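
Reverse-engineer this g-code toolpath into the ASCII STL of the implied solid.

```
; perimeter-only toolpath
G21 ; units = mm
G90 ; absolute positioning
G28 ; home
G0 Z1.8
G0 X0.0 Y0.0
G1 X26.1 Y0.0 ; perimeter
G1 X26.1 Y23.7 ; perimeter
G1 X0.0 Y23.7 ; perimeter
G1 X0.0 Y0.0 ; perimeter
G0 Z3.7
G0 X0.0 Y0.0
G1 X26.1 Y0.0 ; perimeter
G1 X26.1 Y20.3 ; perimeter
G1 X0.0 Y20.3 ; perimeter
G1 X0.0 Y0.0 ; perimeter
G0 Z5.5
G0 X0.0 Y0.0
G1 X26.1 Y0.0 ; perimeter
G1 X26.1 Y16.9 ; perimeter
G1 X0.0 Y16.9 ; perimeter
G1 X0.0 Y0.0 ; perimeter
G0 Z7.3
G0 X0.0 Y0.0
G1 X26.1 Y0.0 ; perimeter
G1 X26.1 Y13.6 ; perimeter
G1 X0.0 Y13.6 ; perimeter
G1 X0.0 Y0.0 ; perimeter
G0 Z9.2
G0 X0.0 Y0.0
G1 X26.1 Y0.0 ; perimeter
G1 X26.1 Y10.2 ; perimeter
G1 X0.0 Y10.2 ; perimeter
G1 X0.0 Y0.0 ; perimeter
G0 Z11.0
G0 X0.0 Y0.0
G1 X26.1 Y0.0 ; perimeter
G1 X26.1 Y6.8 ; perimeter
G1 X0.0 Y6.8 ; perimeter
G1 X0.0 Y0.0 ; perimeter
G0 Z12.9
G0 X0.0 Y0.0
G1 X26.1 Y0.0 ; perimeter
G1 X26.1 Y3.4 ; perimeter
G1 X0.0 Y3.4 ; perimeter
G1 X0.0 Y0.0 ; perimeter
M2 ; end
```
solid part
  facet normal 0.0000 0.0000 -1.0000
    outer loop
      vertex 26.1 27.1 0.0
      vertex 26.1 0.0 0.0
      vertex 0.0 0.0 0.0
    endloop
  endfacet
  facet normal 0.0000 0.0000 -1.0000
    outer loop
      vertex 0.0 27.1 0.0
      vertex 26.1 27.1 0.0
      vertex 0.0 0.0 0.0
    endloop
  endfacet
  facet normal 0.0000 -1.0000 0.0000
    outer loop
      vertex 0.0 0.0 0.0
      vertex 26.1 0.0 0.0
      vertex 26.1 0.0 14.7
    endloop
  endfacet
  facet normal 0.0000 -1.0000 0.0000
    outer loop
      vertex 0.0 0.0 0.0
      vertex 26.1 0.0 14.7
      vertex 0.0 0.0 14.7
    endloop
  endfacet
  facet normal 0.0000 0.4768 0.8790
    outer loop
      vertex 0.0 0.0 14.7
      vertex 26.1 0.0 14.7
      vertex 26.1 27.1 0.0
    endloop
  endfacet
  facet normal 0.0000 0.4768 0.8790
    outer loop
      vertex 0.0 0.0 14.7
      vertex 26.1 27.1 0.0
      vertex 0.0 27.1 0.0
    endloop
  endfacet
  facet normal -1.0000 0.0000 0.0000
    outer loop
      vertex 0.0 0.0 14.7
      vertex 0.0 27.1 0.0
      vertex 0.0 0.0 0.0
    endloop
  endfacet
  facet normal 1.0000 0.0000 0.0000
    outer loop
      vertex 26.1 0.0 0.0
      vertex 26.1 27.1 0.0
      vertex 26.1 0.0 14.7
    endloop
  endfacet
endsolid part

The G0 Z moves step by Δz≈1.8 mm. The G1 loops shrink linearly with z, so the solid tapers from its base footprint up to z≈14.7. Closing with a flat bottom cap and the tapered top and triangulating gives 8 facets — a wedge (ramp): 26.1 × 27.1 mm base, rising to 14.7 mm along the y=0 edge and sloping linearly to z=0 at y=27.1.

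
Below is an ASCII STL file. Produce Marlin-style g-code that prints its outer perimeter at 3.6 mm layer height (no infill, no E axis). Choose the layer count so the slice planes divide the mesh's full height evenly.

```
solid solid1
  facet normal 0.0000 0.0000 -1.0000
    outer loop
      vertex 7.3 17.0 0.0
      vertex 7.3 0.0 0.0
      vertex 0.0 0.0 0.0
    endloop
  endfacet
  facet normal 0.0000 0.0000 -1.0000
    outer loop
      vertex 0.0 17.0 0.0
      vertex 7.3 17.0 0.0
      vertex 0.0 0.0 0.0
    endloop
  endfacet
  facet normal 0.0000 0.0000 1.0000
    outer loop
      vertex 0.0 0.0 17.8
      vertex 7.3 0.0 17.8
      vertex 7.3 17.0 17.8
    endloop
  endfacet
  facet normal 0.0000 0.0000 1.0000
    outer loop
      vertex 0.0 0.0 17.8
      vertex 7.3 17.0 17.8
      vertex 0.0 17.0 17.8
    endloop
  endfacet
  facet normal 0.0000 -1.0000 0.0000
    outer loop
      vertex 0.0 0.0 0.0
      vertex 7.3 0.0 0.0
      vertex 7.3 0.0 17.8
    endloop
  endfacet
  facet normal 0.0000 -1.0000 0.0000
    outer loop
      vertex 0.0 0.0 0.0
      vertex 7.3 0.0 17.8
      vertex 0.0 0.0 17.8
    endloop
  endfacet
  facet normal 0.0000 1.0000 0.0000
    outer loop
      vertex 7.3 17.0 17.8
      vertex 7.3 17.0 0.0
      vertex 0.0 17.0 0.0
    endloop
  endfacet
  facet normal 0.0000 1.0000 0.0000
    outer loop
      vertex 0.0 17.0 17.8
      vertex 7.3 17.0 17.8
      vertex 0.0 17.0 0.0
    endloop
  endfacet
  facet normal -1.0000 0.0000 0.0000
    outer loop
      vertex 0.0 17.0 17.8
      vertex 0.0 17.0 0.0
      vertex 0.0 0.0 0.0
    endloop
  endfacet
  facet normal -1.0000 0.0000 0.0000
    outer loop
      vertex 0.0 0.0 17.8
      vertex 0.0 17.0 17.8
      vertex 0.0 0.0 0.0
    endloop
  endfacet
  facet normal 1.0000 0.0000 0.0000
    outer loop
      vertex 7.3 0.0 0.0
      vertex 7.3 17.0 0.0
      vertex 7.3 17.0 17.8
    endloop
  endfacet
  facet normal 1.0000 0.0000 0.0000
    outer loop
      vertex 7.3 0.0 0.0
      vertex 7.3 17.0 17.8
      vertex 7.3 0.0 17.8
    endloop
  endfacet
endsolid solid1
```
; perimeter-only toolpath
G21 ; units = mm
G90 ; absolute positioning
G28 ; home
; layer 1
G0 Z3.6
G0 X0.0 Y0.0
G1 X7.3 Y0.0
G1 X7.3 Y17.0
G1 X0.0 Y17.0
G1 X0.0 Y0.0
; layer 2
G0 Z7.1
G0 X0.0 Y0.0
G1 X7.3 Y0.0
G1 X7.3 Y17.0
G1 X0.0 Y17.0
G1 X0.0 Y0.0
; layer 3
G0 Z10.7
G0 X0.0 Y0.0
G1 X7.3 Y0.0
G1 X7.3 Y17.0
G1 X0.0 Y17.0
G1 X0.0 Y0.0
; layer 4
G0 Z14.2
G0 X0.0 Y0.0
G1 X7.3 Y0.0
G1 X7.3 Y17.0
G1 X0.0 Y17.0
G1 X0.0 Y0.0
; layer 5
G0 Z17.8
G0 X0.0 Y0.0
G1 X7.3 Y0.0
G1 X7.3 Y17.0
G1 X0.0 Y17.0
G1 X0.0 Y0.0
M2 ; end

The solid is a rectangular box, roughly 7.3 × 17 mm footprint and 17.8 mm tall. Slicing at Δz = 3.6 mm — 5 equal slices spanning the solid's height, so layer i sits at z = i·h/5 — gives 5 non-empty perimeters. Each is a 4-segment closed polygon; G0 lifts to the layer z and rapids to the start vertex, then G1 traces the edges.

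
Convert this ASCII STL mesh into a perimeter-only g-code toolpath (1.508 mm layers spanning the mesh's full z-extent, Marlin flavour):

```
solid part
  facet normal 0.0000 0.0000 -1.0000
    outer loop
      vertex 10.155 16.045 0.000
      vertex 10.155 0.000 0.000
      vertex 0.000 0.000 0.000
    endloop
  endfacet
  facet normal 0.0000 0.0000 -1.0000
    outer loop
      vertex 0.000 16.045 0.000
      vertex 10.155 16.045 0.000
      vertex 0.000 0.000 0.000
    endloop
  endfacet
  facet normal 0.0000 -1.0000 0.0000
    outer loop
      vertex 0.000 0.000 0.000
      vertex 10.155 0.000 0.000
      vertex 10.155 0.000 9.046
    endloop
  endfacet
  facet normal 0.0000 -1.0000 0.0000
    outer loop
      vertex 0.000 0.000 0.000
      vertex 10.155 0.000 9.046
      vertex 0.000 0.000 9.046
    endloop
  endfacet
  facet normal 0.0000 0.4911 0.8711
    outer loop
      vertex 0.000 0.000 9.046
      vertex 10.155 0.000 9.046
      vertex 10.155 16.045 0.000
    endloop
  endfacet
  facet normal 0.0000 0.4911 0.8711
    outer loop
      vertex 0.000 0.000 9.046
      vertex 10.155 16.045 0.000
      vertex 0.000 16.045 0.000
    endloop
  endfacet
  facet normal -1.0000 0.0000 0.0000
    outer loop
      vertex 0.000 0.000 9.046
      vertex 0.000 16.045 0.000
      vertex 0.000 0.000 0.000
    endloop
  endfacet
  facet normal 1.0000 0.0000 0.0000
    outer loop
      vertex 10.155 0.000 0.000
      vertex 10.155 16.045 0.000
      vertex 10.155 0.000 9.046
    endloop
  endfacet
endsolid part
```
; perimeter-only toolpath
G21 ; units = mm
G90 ; absolute positioning
G28 ; home
; layer 1
G0 Z1.508
G0 X0.000 Y0.000
G1 X10.155 Y0.000
G1 X10.155 Y13.371
G1 X0.000 Y13.371
G1 X0.000 Y0.000
; layer 2
G0 Z3.015
G0 X0.000 Y0.000
G1 X10.155 Y0.000
G1 X10.155 Y10.697
G1 X0.000 Y10.697
G1 X0.000 Y0.000
; layer 3
G0 Z4.523
G0 X0.000 Y0.000
G1 X10.155 Y0.000
G1 X10.155 Y8.023
G1 X0.000 Y8.023
G1 X0.000 Y0.000
; layer 4
G0 Z6.031
G0 X0.000 Y0.000
G1 X10.155 Y0.000
G1 X10.155 Y5.348
G1 X0.000 Y5.348
G1 X0.000 Y0.000
; layer 5
G0 Z7.538
G0 X0.000 Y0.000
G1 X10.155 Y0.000
G1 X10.155 Y2.674
G1 X0.000 Y2.674
G1 X0.000 Y0.000
M2 ; end

The solid is a wedge (ramp): 10.2 × 16 mm base, rising to 9.05 mm along the y=0 edge and sloping linearly to z=0 at y=16. Slicing at Δz = 1.508 mm — 6 equal slices spanning the solid's height, so layer i sits at z = i·h/6 — gives 5 non-empty perimeters. Each is a 4-segment closed polygon; G0 lifts to the layer z and rapids to the start vertex, then G1 traces the edges. The cross-section shrinks linearly with z (the slice at the apex is degenerate and omitted).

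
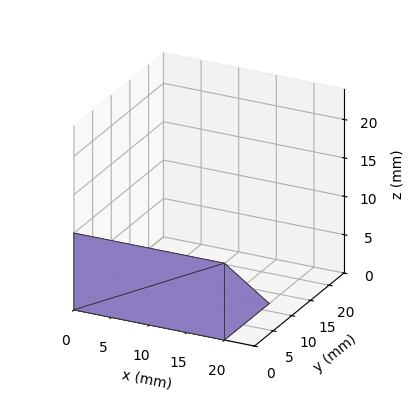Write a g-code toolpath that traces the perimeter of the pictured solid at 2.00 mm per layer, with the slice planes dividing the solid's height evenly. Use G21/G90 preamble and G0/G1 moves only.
Reading the render: the shape is a wedge (ramp): 20 × 12 mm base, rising to 10 mm along the y=0 edge and sloping linearly to z=0 at y=12 (dimensions read to the nearest mm from the axis ticks). For the g-code, the solid's height is divided into equal slices at the stated Δz and each level perimeter traced with G1 moves after a G0 lift.

; perimeter-only toolpath
G21 ; units = mm
G90 ; absolute positioning
G28 ; home
; layer 1
G0 Z2.00
G0 X0.00 Y0.00
G1 X20.00 Y0.00
G1 X20.00 Y9.60
G1 X0.00 Y9.60
G1 X0.00 Y0.00
; layer 2
G0 Z4.00
G0 X0.00 Y0.00
G1 X20.00 Y0.00
G1 X20.00 Y7.20
G1 X0.00 Y7.20
G1 X0.00 Y0.00
; layer 3
G0 Z6.00
G0 X0.00 Y0.00
G1 X20.00 Y0.00
G1 X20.00 Y4.80
G1 X0.00 Y4.80
G1 X0.00 Y0.00
; layer 4
G0 Z8.00
G0 X0.00 Y0.00
G1 X20.00 Y0.00
G1 X20.00 Y2.40
G1 X0.00 Y2.40
G1 X0.00 Y0.00
M2 ; end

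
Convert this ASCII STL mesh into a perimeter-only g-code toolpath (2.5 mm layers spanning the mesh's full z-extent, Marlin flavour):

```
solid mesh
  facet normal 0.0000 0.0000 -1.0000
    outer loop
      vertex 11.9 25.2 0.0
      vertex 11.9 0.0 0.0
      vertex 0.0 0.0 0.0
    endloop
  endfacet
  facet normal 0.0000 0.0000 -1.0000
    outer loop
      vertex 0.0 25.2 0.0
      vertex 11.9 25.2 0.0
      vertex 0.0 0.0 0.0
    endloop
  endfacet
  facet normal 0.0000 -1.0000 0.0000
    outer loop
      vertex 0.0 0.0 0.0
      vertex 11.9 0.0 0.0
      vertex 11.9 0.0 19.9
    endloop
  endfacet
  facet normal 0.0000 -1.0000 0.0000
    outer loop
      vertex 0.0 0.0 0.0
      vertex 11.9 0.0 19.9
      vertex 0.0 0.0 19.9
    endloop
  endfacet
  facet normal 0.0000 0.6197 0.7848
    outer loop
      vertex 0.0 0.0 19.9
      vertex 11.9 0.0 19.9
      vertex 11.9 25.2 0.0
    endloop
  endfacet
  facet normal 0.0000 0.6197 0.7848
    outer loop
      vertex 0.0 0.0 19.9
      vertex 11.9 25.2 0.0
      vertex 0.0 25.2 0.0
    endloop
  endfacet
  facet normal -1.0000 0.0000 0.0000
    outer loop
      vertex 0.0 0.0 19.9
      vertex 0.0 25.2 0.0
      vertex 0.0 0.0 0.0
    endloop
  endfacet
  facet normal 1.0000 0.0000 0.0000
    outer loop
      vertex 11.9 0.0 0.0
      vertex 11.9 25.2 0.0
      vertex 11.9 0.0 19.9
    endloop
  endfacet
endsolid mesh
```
; perimeter-only toolpath
G21 ; units = mm
G90 ; absolute positioning
G28 ; home
; layer 1
G0 Z2.5
G0 X0.0 Y0.0
G1 X11.9 Y0.0
G1 X11.9 Y22.1
G1 X0.0 Y22.1
G1 X0.0 Y0.0
; layer 2
G0 Z5.0
G0 X0.0 Y0.0
G1 X11.9 Y0.0
G1 X11.9 Y18.9
G1 X0.0 Y18.9
G1 X0.0 Y0.0
; layer 3
G0 Z7.5
G0 X0.0 Y0.0
G1 X11.9 Y0.0
G1 X11.9 Y15.8
G1 X0.0 Y15.8
G1 X0.0 Y0.0
; layer 4
G0 Z9.9
G0 X0.0 Y0.0
G1 X11.9 Y0.0
G1 X11.9 Y12.6
G1 X0.0 Y12.6
G1 X0.0 Y0.0
; layer 5
G0 Z12.4
G0 X0.0 Y0.0
G1 X11.9 Y0.0
G1 X11.9 Y9.4
G1 X0.0 Y9.4
G1 X0.0 Y0.0
; layer 6
G0 Z14.9
G0 X0.0 Y0.0
G1 X11.9 Y0.0
G1 X11.9 Y6.3
G1 X0.0 Y6.3
G1 X0.0 Y0.0
; layer 7
G0 Z17.4
G0 X0.0 Y0.0
G1 X11.9 Y0.0
G1 X11.9 Y3.1
G1 X0.0 Y3.1
G1 X0.0 Y0.0
M2 ; end

The solid is a wedge (ramp): 11.9 × 25.2 mm base, rising to 19.9 mm along the y=0 edge and sloping linearly to z=0 at y=25.2. Slicing at Δz = 2.5 mm — 8 equal slices spanning the solid's height, so layer i sits at z = i·h/8 — gives 7 non-empty perimeters. Each is a 4-segment closed polygon; G0 lifts to the layer z and rapids to the start vertex, then G1 traces the edges. The cross-section shrinks linearly with z (the slice at the apex is degenerate and omitted).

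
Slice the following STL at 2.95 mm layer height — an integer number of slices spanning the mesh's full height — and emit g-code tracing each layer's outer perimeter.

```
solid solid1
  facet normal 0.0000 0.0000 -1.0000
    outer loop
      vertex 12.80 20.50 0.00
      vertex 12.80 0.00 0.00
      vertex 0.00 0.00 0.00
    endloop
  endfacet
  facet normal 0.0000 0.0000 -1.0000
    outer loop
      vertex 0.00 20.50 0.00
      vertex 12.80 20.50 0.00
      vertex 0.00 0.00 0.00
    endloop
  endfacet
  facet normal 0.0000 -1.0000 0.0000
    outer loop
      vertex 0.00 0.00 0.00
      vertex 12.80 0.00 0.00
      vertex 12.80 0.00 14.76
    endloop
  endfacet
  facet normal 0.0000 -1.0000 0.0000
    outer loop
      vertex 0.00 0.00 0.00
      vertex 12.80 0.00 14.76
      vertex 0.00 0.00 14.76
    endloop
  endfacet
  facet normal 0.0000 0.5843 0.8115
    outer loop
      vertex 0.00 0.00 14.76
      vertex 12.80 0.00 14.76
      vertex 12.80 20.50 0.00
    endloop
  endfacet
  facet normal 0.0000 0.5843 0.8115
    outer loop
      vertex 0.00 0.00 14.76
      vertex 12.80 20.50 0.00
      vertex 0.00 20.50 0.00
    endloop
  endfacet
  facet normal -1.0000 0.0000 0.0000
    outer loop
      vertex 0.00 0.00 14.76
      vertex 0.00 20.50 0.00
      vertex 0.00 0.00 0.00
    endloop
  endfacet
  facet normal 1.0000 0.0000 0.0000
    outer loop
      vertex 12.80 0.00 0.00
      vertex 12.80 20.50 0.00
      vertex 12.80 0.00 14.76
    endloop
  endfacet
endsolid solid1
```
; perimeter-only toolpath
G21 ; units = mm
G90 ; absolute positioning
G28 ; home
; layer 1
G0 Z2.95
G0 X0.00 Y0.00
G1 X12.80 Y0.00
G1 X12.80 Y16.40
G1 X0.00 Y16.40
G1 X0.00 Y0.00
; layer 2
G0 Z5.90
G0 X0.00 Y0.00
G1 X12.80 Y0.00
G1 X12.80 Y12.30
G1 X0.00 Y12.30
G1 X0.00 Y0.00
; layer 3
G0 Z8.86
G0 X0.00 Y0.00
G1 X12.80 Y0.00
G1 X12.80 Y8.20
G1 X0.00 Y8.20
G1 X0.00 Y0.00
; layer 4
G0 Z11.81
G0 X0.00 Y0.00
G1 X12.80 Y0.00
G1 X12.80 Y4.10
G1 X0.00 Y4.10
G1 X0.00 Y0.00
M2 ; end

The solid is a wedge (ramp): 12.8 × 20.5 mm base, rising to 14.8 mm along the y=0 edge and sloping linearly to z=0 at y=20.5. Slicing at Δz = 2.95 mm — 5 equal slices spanning the solid's height, so layer i sits at z = i·h/5 — gives 4 non-empty perimeters. Each is a 4-segment closed polygon; G0 lifts to the layer z and rapids to the start vertex, then G1 traces the edges. The cross-section shrinks linearly with z (the slice at the apex is degenerate and omitted).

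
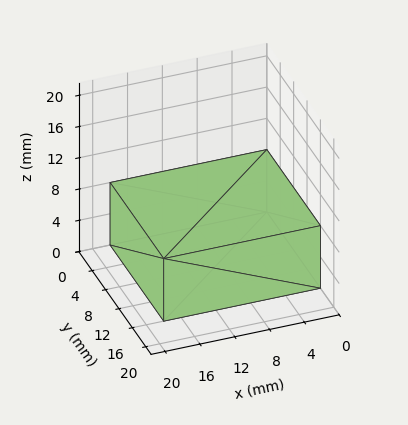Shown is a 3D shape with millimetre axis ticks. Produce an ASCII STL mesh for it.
Reading the render: the shape is a rectangular box, roughly 18 × 16 mm footprint and 8 mm tall (dimensions read to the nearest mm from the axis ticks). For the STL, each face is triangulated and given an outward normal.

solid part
  facet normal 0.0000 0.0000 -1.0000
    outer loop
      vertex 18.0 16.0 0.0
      vertex 18.0 0.0 0.0
      vertex 0.0 0.0 0.0
    endloop
  endfacet
  facet normal 0.0000 0.0000 -1.0000
    outer loop
      vertex 0.0 16.0 0.0
      vertex 18.0 16.0 0.0
      vertex 0.0 0.0 0.0
    endloop
  endfacet
  facet normal 0.0000 0.0000 1.0000
    outer loop
      vertex 0.0 0.0 8.0
      vertex 18.0 0.0 8.0
      vertex 18.0 16.0 8.0
    endloop
  endfacet
  facet normal 0.0000 0.0000 1.0000
    outer loop
      vertex 0.0 0.0 8.0
      vertex 18.0 16.0 8.0
      vertex 0.0 16.0 8.0
    endloop
  endfacet
  facet normal 0.0000 -1.0000 0.0000
    outer loop
      vertex 0.0 0.0 0.0
      vertex 18.0 0.0 0.0
      vertex 18.0 0.0 8.0
    endloop
  endfacet
  facet normal 0.0000 -1.0000 0.0000
    outer loop
      vertex 0.0 0.0 0.0
      vertex 18.0 0.0 8.0
      vertex 0.0 0.0 8.0
    endloop
  endfacet
  facet normal 0.0000 1.0000 0.0000
    outer loop
      vertex 18.0 16.0 8.0
      vertex 18.0 16.0 0.0
      vertex 0.0 16.0 0.0
    endloop
  endfacet
  facet normal 0.0000 1.0000 0.0000
    outer loop
      vertex 0.0 16.0 8.0
      vertex 18.0 16.0 8.0
      vertex 0.0 16.0 0.0
    endloop
  endfacet
  facet normal -1.0000 0.0000 0.0000
    outer loop
      vertex 0.0 16.0 8.0
      vertex 0.0 16.0 0.0
      vertex 0.0 0.0 0.0
    endloop
  endfacet
  facet normal -1.0000 0.0000 0.0000
    outer loop
      vertex 0.0 0.0 8.0
      vertex 0.0 16.0 8.0
      vertex 0.0 0.0 0.0
    endloop
  endfacet
  facet normal 1.0000 0.0000 0.0000
    outer loop
      vertex 18.0 0.0 0.0
      vertex 18.0 16.0 0.0
      vertex 18.0 16.0 8.0
    endloop
  endfacet
  facet normal 1.0000 0.0000 0.0000
    outer loop
      vertex 18.0 0.0 0.0
      vertex 18.0 16.0 8.0
      vertex 18.0 0.0 8.0
    endloop
  endfacet
endsolid part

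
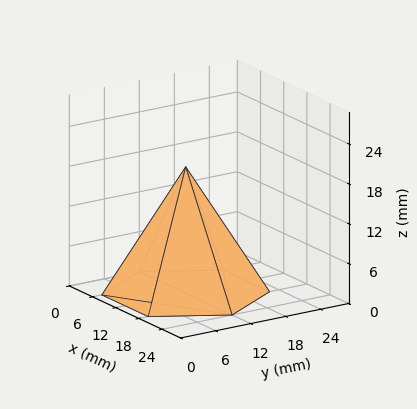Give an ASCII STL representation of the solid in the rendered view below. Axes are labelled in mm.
Reading the render: the shape is a regular 6-sided pyramid, base circumscribed radius ≈ 12 mm, apex at z ≈ 19 mm (dimensions read to the nearest mm from the axis ticks). For the STL, each face is triangulated and given an outward normal.

solid part
  facet normal 0.0000 0.0000 -1.0000
    outer loop
      vertex 6.0 22.4 0.0
      vertex 18.0 22.4 0.0
      vertex 24.0 12.0 0.0
    endloop
  endfacet
  facet normal 0.0000 0.0000 -1.0000
    outer loop
      vertex 0.0 12.0 0.0
      vertex 6.0 22.4 0.0
      vertex 24.0 12.0 0.0
    endloop
  endfacet
  facet normal 0.0000 0.0000 -1.0000
    outer loop
      vertex 6.0 1.6 0.0
      vertex 0.0 12.0 0.0
      vertex 24.0 12.0 0.0
    endloop
  endfacet
  facet normal 0.0000 0.0000 -1.0000
    outer loop
      vertex 18.0 1.6 0.0
      vertex 6.0 1.6 0.0
      vertex 24.0 12.0 0.0
    endloop
  endfacet
  facet normal 0.7599 0.4384 0.4799
    outer loop
      vertex 24.0 12.0 0.0
      vertex 18.0 22.4 0.0
      vertex 12.0 12.0 19.0
    endloop
  endfacet
  facet normal 0.0000 0.8772 0.4801
    outer loop
      vertex 18.0 22.4 0.0
      vertex 6.0 22.4 0.0
      vertex 12.0 12.0 19.0
    endloop
  endfacet
  facet normal -0.7599 0.4384 0.4799
    outer loop
      vertex 6.0 22.4 0.0
      vertex 0.0 12.0 0.0
      vertex 12.0 12.0 19.0
    endloop
  endfacet
  facet normal -0.7599 -0.4384 0.4799
    outer loop
      vertex 0.0 12.0 0.0
      vertex 6.0 1.6 0.0
      vertex 12.0 12.0 19.0
    endloop
  endfacet
  facet normal 0.0000 -0.8772 0.4801
    outer loop
      vertex 6.0 1.6 0.0
      vertex 18.0 1.6 0.0
      vertex 12.0 12.0 19.0
    endloop
  endfacet
  facet normal 0.7599 -0.4384 0.4799
    outer loop
      vertex 18.0 1.6 0.0
      vertex 24.0 12.0 0.0
      vertex 12.0 12.0 19.0
    endloop
  endfacet
endsolid part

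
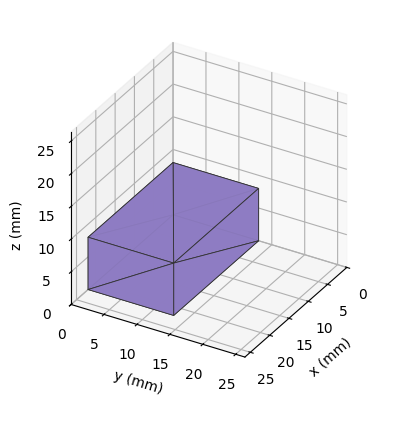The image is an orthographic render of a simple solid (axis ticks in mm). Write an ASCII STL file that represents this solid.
Reading the render: the shape is a rectangular box, roughly 22 × 13 mm footprint and 8 mm tall (dimensions read to the nearest mm from the axis ticks). For the STL, each face is triangulated and given an outward normal.

solid part
  facet normal 0.0000 0.0000 -1.0000
    outer loop
      vertex 22.000 13.000 0.000
      vertex 22.000 0.000 0.000
      vertex 0.000 0.000 0.000
    endloop
  endfacet
  facet normal 0.0000 0.0000 -1.0000
    outer loop
      vertex 0.000 13.000 0.000
      vertex 22.000 13.000 0.000
      vertex 0.000 0.000 0.000
    endloop
  endfacet
  facet normal 0.0000 0.0000 1.0000
    outer loop
      vertex 0.000 0.000 8.000
      vertex 22.000 0.000 8.000
      vertex 22.000 13.000 8.000
    endloop
  endfacet
  facet normal 0.0000 0.0000 1.0000
    outer loop
      vertex 0.000 0.000 8.000
      vertex 22.000 13.000 8.000
      vertex 0.000 13.000 8.000
    endloop
  endfacet
  facet normal 0.0000 -1.0000 0.0000
    outer loop
      vertex 0.000 0.000 0.000
      vertex 22.000 0.000 0.000
      vertex 22.000 0.000 8.000
    endloop
  endfacet
  facet normal 0.0000 -1.0000 0.0000
    outer loop
      vertex 0.000 0.000 0.000
      vertex 22.000 0.000 8.000
      vertex 0.000 0.000 8.000
    endloop
  endfacet
  facet normal 0.0000 1.0000 0.0000
    outer loop
      vertex 22.000 13.000 8.000
      vertex 22.000 13.000 0.000
      vertex 0.000 13.000 0.000
    endloop
  endfacet
  facet normal 0.0000 1.0000 0.0000
    outer loop
      vertex 0.000 13.000 8.000
      vertex 22.000 13.000 8.000
      vertex 0.000 13.000 0.000
    endloop
  endfacet
  facet normal -1.0000 0.0000 0.0000
    outer loop
      vertex 0.000 13.000 8.000
      vertex 0.000 13.000 0.000
      vertex 0.000 0.000 0.000
    endloop
  endfacet
  facet normal -1.0000 0.0000 0.0000
    outer loop
      vertex 0.000 0.000 8.000
      vertex 0.000 13.000 8.000
      vertex 0.000 0.000 0.000
    endloop
  endfacet
  facet normal 1.0000 0.0000 0.0000
    outer loop
      vertex 22.000 0.000 0.000
      vertex 22.000 13.000 0.000
      vertex 22.000 13.000 8.000
    endloop
  endfacet
  facet normal 1.0000 0.0000 0.0000
    outer loop
      vertex 22.000 0.000 0.000
      vertex 22.000 13.000 8.000
      vertex 22.000 0.000 8.000
    endloop
  endfacet
endsolid part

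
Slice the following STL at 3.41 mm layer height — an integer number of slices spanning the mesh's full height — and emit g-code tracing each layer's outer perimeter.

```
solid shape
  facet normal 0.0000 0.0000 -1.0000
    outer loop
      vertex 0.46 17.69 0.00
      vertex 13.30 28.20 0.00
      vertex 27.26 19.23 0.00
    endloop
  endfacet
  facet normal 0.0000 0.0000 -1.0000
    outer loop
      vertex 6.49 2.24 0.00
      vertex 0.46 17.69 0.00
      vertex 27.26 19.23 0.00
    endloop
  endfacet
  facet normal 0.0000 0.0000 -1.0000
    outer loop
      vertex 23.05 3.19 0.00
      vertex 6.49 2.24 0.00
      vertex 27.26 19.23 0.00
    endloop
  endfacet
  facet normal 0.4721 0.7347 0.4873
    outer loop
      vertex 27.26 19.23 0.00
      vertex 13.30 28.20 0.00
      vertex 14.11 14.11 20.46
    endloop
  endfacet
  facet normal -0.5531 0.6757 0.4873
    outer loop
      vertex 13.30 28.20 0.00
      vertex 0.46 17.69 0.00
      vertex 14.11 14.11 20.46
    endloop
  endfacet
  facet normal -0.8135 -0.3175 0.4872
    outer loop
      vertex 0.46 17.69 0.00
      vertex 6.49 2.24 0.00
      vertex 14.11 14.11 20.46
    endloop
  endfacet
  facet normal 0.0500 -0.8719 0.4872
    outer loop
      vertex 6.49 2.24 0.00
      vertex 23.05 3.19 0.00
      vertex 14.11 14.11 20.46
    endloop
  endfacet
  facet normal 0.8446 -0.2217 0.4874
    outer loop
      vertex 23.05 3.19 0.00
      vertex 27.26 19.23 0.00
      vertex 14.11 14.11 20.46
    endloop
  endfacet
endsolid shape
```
; perimeter-only toolpath
G21 ; units = mm
G90 ; absolute positioning
G28 ; home
; layer 1
G0 Z3.41
G0 X25.07 Y18.38
G1 X13.44 Y25.85
G1 X2.73 Y17.09
G1 X7.76 Y4.22
G1 X21.56 Y5.01
G1 X25.07 Y18.38
; layer 2
G0 Z6.82
G0 X22.88 Y17.52
G1 X13.57 Y23.50
G1 X5.01 Y16.50
G1 X9.03 Y6.20
G1 X20.07 Y6.83
G1 X22.88 Y17.52
; layer 3
G0 Z10.23
G0 X20.69 Y16.67
G1 X13.71 Y21.16
G1 X7.29 Y15.90
G1 X10.30 Y8.18
G1 X18.58 Y8.65
G1 X20.69 Y16.67
; layer 4
G0 Z13.64
G0 X18.49 Y15.82
G1 X13.84 Y18.81
G1 X9.56 Y15.30
G1 X11.57 Y10.15
G1 X17.09 Y10.47
G1 X18.49 Y15.82
; layer 5
G0 Z17.05
G0 X16.30 Y14.96
G1 X13.97 Y16.46
G1 X11.83 Y14.71
G1 X12.84 Y12.13
G1 X15.60 Y12.29
G1 X16.30 Y14.96
M2 ; end

The solid is a regular 5-sided pyramid, base circumscribed radius ≈ 14.1 mm, apex at z ≈ 20.5 mm. Slicing at Δz = 3.41 mm — 6 equal slices spanning the solid's height, so layer i sits at z = i·h/6 — gives 5 non-empty perimeters. Each is a 5-segment closed polygon; G0 lifts to the layer z and rapids to the start vertex, then G1 traces the edges. The cross-section shrinks linearly with z (the slice at the apex is degenerate and omitted).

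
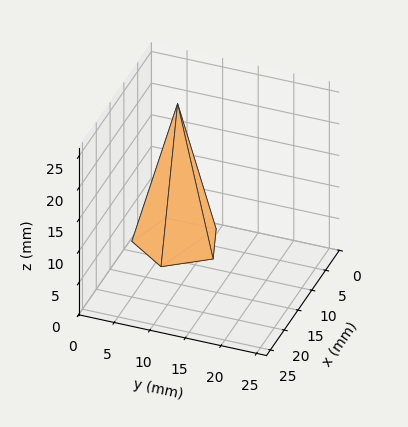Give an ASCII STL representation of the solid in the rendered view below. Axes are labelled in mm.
Reading the render: the shape is a regular 5-sided pyramid, base circumscribed radius ≈ 6 mm, apex at z ≈ 22 mm (dimensions read to the nearest mm from the axis ticks). For the STL, each face is triangulated and given an outward normal.

solid part
  facet normal 0.0000 0.0000 -1.0000
    outer loop
      vertex 1.15 9.53 0.00
      vertex 7.85 11.71 0.00
      vertex 12.00 6.00 0.00
    endloop
  endfacet
  facet normal 0.0000 0.0000 -1.0000
    outer loop
      vertex 1.15 2.47 0.00
      vertex 1.15 9.53 0.00
      vertex 12.00 6.00 0.00
    endloop
  endfacet
  facet normal 0.0000 0.0000 -1.0000
    outer loop
      vertex 7.85 0.29 0.00
      vertex 1.15 2.47 0.00
      vertex 12.00 6.00 0.00
    endloop
  endfacet
  facet normal 0.7899 0.5741 0.2154
    outer loop
      vertex 12.00 6.00 0.00
      vertex 7.85 11.71 0.00
      vertex 6.00 6.00 22.00
    endloop
  endfacet
  facet normal -0.3021 0.9286 0.2156
    outer loop
      vertex 7.85 11.71 0.00
      vertex 1.15 9.53 0.00
      vertex 6.00 6.00 22.00
    endloop
  endfacet
  facet normal -0.9766 0.0000 0.2153
    outer loop
      vertex 1.15 9.53 0.00
      vertex 1.15 2.47 0.00
      vertex 6.00 6.00 22.00
    endloop
  endfacet
  facet normal -0.3021 -0.9286 0.2156
    outer loop
      vertex 1.15 2.47 0.00
      vertex 7.85 0.29 0.00
      vertex 6.00 6.00 22.00
    endloop
  endfacet
  facet normal 0.7899 -0.5741 0.2154
    outer loop
      vertex 7.85 0.29 0.00
      vertex 12.00 6.00 0.00
      vertex 6.00 6.00 22.00
    endloop
  endfacet
endsolid part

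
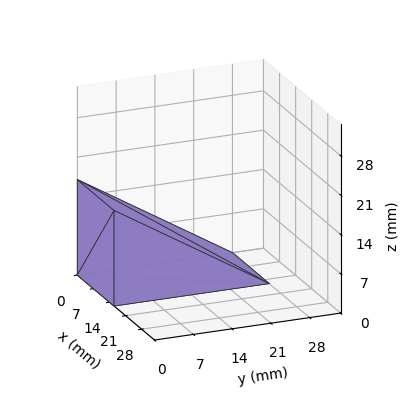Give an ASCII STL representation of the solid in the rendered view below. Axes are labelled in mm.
Reading the render: the shape is a wedge (ramp): 16 × 28 mm base, rising to 17 mm along the y=0 edge and sloping linearly to z=0 at y=28 (dimensions read to the nearest mm from the axis ticks). For the STL, each face is triangulated and given an outward normal.

solid part
  facet normal 0.0000 0.0000 -1.0000
    outer loop
      vertex 16.000 28.000 0.000
      vertex 16.000 0.000 0.000
      vertex 0.000 0.000 0.000
    endloop
  endfacet
  facet normal 0.0000 0.0000 -1.0000
    outer loop
      vertex 0.000 28.000 0.000
      vertex 16.000 28.000 0.000
      vertex 0.000 0.000 0.000
    endloop
  endfacet
  facet normal 0.0000 -1.0000 0.0000
    outer loop
      vertex 0.000 0.000 0.000
      vertex 16.000 0.000 0.000
      vertex 16.000 0.000 17.000
    endloop
  endfacet
  facet normal 0.0000 -1.0000 0.0000
    outer loop
      vertex 0.000 0.000 0.000
      vertex 16.000 0.000 17.000
      vertex 0.000 0.000 17.000
    endloop
  endfacet
  facet normal 0.0000 0.5190 0.8548
    outer loop
      vertex 0.000 0.000 17.000
      vertex 16.000 0.000 17.000
      vertex 16.000 28.000 0.000
    endloop
  endfacet
  facet normal 0.0000 0.5190 0.8548
    outer loop
      vertex 0.000 0.000 17.000
      vertex 16.000 28.000 0.000
      vertex 0.000 28.000 0.000
    endloop
  endfacet
  facet normal -1.0000 0.0000 0.0000
    outer loop
      vertex 0.000 0.000 17.000
      vertex 0.000 28.000 0.000
      vertex 0.000 0.000 0.000
    endloop
  endfacet
  facet normal 1.0000 0.0000 0.0000
    outer loop
      vertex 16.000 0.000 0.000
      vertex 16.000 28.000 0.000
      vertex 16.000 0.000 17.000
    endloop
  endfacet
endsolid part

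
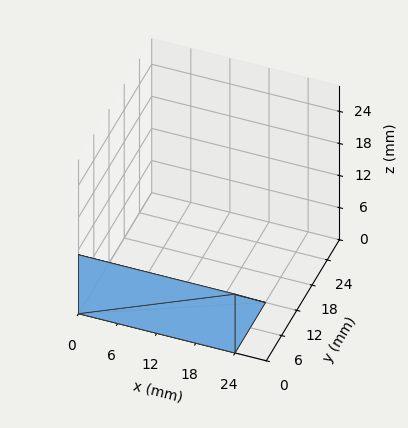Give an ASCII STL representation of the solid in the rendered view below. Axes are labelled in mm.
Reading the render: the shape is a wedge (ramp): 24 × 12 mm base, rising to 11 mm along the y=0 edge and sloping linearly to z=0 at y=12 (dimensions read to the nearest mm from the axis ticks). For the STL, each face is triangulated and given an outward normal.

solid part
  facet normal 0.0000 0.0000 -1.0000
    outer loop
      vertex 24.000 12.000 0.000
      vertex 24.000 0.000 0.000
      vertex 0.000 0.000 0.000
    endloop
  endfacet
  facet normal 0.0000 0.0000 -1.0000
    outer loop
      vertex 0.000 12.000 0.000
      vertex 24.000 12.000 0.000
      vertex 0.000 0.000 0.000
    endloop
  endfacet
  facet normal 0.0000 -1.0000 0.0000
    outer loop
      vertex 0.000 0.000 0.000
      vertex 24.000 0.000 0.000
      vertex 24.000 0.000 11.000
    endloop
  endfacet
  facet normal 0.0000 -1.0000 0.0000
    outer loop
      vertex 0.000 0.000 0.000
      vertex 24.000 0.000 11.000
      vertex 0.000 0.000 11.000
    endloop
  endfacet
  facet normal 0.0000 0.6757 0.7372
    outer loop
      vertex 0.000 0.000 11.000
      vertex 24.000 0.000 11.000
      vertex 24.000 12.000 0.000
    endloop
  endfacet
  facet normal 0.0000 0.6757 0.7372
    outer loop
      vertex 0.000 0.000 11.000
      vertex 24.000 12.000 0.000
      vertex 0.000 12.000 0.000
    endloop
  endfacet
  facet normal -1.0000 0.0000 0.0000
    outer loop
      vertex 0.000 0.000 11.000
      vertex 0.000 12.000 0.000
      vertex 0.000 0.000 0.000
    endloop
  endfacet
  facet normal 1.0000 0.0000 0.0000
    outer loop
      vertex 24.000 0.000 0.000
      vertex 24.000 12.000 0.000
      vertex 24.000 0.000 11.000
    endloop
  endfacet
endsolid part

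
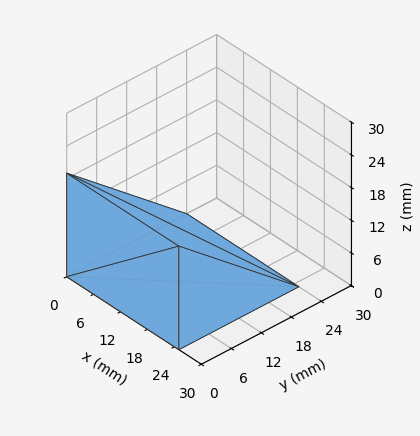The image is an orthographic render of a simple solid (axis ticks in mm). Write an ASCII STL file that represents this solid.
Reading the render: the shape is a wedge (ramp): 25 × 24 mm base, rising to 19 mm along the y=0 edge and sloping linearly to z=0 at y=24 (dimensions read to the nearest mm from the axis ticks). For the STL, each face is triangulated and given an outward normal.

solid part
  facet normal 0.0000 0.0000 -1.0000
    outer loop
      vertex 25.00 24.00 0.00
      vertex 25.00 0.00 0.00
      vertex 0.00 0.00 0.00
    endloop
  endfacet
  facet normal 0.0000 0.0000 -1.0000
    outer loop
      vertex 0.00 24.00 0.00
      vertex 25.00 24.00 0.00
      vertex 0.00 0.00 0.00
    endloop
  endfacet
  facet normal 0.0000 -1.0000 0.0000
    outer loop
      vertex 0.00 0.00 0.00
      vertex 25.00 0.00 0.00
      vertex 25.00 0.00 19.00
    endloop
  endfacet
  facet normal 0.0000 -1.0000 0.0000
    outer loop
      vertex 0.00 0.00 0.00
      vertex 25.00 0.00 19.00
      vertex 0.00 0.00 19.00
    endloop
  endfacet
  facet normal 0.0000 0.6207 0.7840
    outer loop
      vertex 0.00 0.00 19.00
      vertex 25.00 0.00 19.00
      vertex 25.00 24.00 0.00
    endloop
  endfacet
  facet normal 0.0000 0.6207 0.7840
    outer loop
      vertex 0.00 0.00 19.00
      vertex 25.00 24.00 0.00
      vertex 0.00 24.00 0.00
    endloop
  endfacet
  facet normal -1.0000 0.0000 0.0000
    outer loop
      vertex 0.00 0.00 19.00
      vertex 0.00 24.00 0.00
      vertex 0.00 0.00 0.00
    endloop
  endfacet
  facet normal 1.0000 0.0000 0.0000
    outer loop
      vertex 25.00 0.00 0.00
      vertex 25.00 24.00 0.00
      vertex 25.00 0.00 19.00
    endloop
  endfacet
endsolid part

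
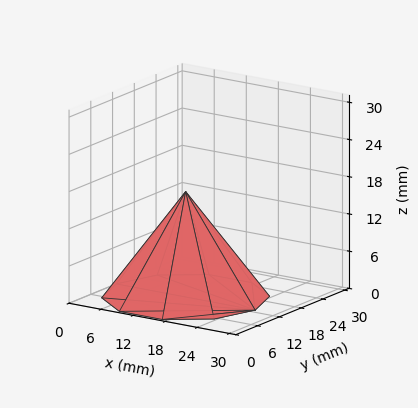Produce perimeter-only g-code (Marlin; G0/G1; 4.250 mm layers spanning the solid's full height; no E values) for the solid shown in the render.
Reading the render: the shape is a regular 10-sided pyramid, base circumscribed radius ≈ 13 mm, apex at z ≈ 17 mm (dimensions read to the nearest mm from the axis ticks). For the g-code, the solid's height is divided into equal slices at the stated Δz and each level perimeter traced with G1 moves after a G0 lift.

; perimeter-only toolpath
G21 ; units = mm
G90 ; absolute positioning
G28 ; home
; layer 1
G0 Z4.250
G0 X22.750 Y13.000
G1 X20.888 Y18.731
G1 X16.013 Y22.273
G1 X9.987 Y22.273
G1 X5.112 Y18.731
G1 X3.250 Y13.000
G1 X5.112 Y7.269
G1 X9.987 Y3.727
G1 X16.013 Y3.727
G1 X20.888 Y7.269
G1 X22.750 Y13.000
; layer 2
G0 Z8.500
G0 X19.500 Y13.000
G1 X18.258 Y16.820
G1 X15.008 Y19.182
G1 X10.992 Y19.182
G1 X7.742 Y16.820
G1 X6.500 Y13.000
G1 X7.742 Y9.180
G1 X10.992 Y6.818
G1 X15.008 Y6.818
G1 X18.258 Y9.180
G1 X19.500 Y13.000
; layer 3
G0 Z12.750
G0 X16.250 Y13.000
G1 X15.629 Y14.910
G1 X14.004 Y16.091
G1 X11.996 Y16.091
G1 X10.371 Y14.910
G1 X9.750 Y13.000
G1 X10.371 Y11.090
G1 X11.996 Y9.909
G1 X14.004 Y9.909
G1 X15.629 Y11.090
G1 X16.250 Y13.000
M2 ; end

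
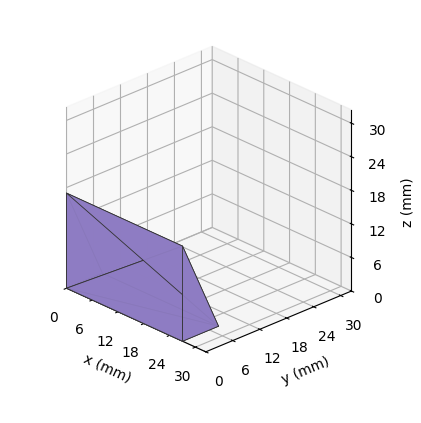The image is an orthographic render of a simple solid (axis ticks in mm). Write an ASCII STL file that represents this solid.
Reading the render: the shape is a wedge (ramp): 27 × 8 mm base, rising to 17 mm along the y=0 edge and sloping linearly to z=0 at y=8 (dimensions read to the nearest mm from the axis ticks). For the STL, each face is triangulated and given an outward normal.

solid part
  facet normal 0.0000 0.0000 -1.0000
    outer loop
      vertex 27.000 8.000 0.000
      vertex 27.000 0.000 0.000
      vertex 0.000 0.000 0.000
    endloop
  endfacet
  facet normal 0.0000 0.0000 -1.0000
    outer loop
      vertex 0.000 8.000 0.000
      vertex 27.000 8.000 0.000
      vertex 0.000 0.000 0.000
    endloop
  endfacet
  facet normal 0.0000 -1.0000 0.0000
    outer loop
      vertex 0.000 0.000 0.000
      vertex 27.000 0.000 0.000
      vertex 27.000 0.000 17.000
    endloop
  endfacet
  facet normal 0.0000 -1.0000 0.0000
    outer loop
      vertex 0.000 0.000 0.000
      vertex 27.000 0.000 17.000
      vertex 0.000 0.000 17.000
    endloop
  endfacet
  facet normal 0.0000 0.9048 0.4258
    outer loop
      vertex 0.000 0.000 17.000
      vertex 27.000 0.000 17.000
      vertex 27.000 8.000 0.000
    endloop
  endfacet
  facet normal 0.0000 0.9048 0.4258
    outer loop
      vertex 0.000 0.000 17.000
      vertex 27.000 8.000 0.000
      vertex 0.000 8.000 0.000
    endloop
  endfacet
  facet normal -1.0000 0.0000 0.0000
    outer loop
      vertex 0.000 0.000 17.000
      vertex 0.000 8.000 0.000
      vertex 0.000 0.000 0.000
    endloop
  endfacet
  facet normal 1.0000 0.0000 0.0000
    outer loop
      vertex 27.000 0.000 0.000
      vertex 27.000 8.000 0.000
      vertex 27.000 0.000 17.000
    endloop
  endfacet
endsolid part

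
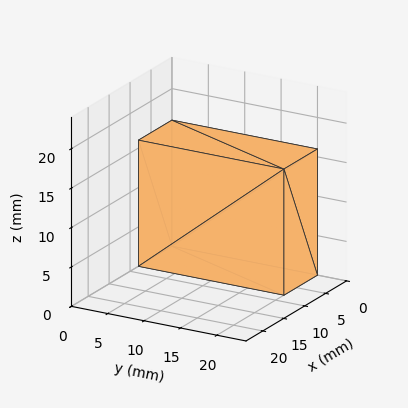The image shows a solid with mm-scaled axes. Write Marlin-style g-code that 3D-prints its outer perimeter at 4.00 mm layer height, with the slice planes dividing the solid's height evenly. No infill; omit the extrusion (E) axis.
Reading the render: the shape is a rectangular box, roughly 8 × 20 mm footprint and 16 mm tall (dimensions read to the nearest mm from the axis ticks). For the g-code, the solid's height is divided into equal slices at the stated Δz and each level perimeter traced with G1 moves after a G0 lift.

; perimeter-only toolpath
G21 ; units = mm
G90 ; absolute positioning
G28 ; home
; layer 1
G0 Z4.00
G0 X0.00 Y0.00
G1 X8.00 Y0.00
G1 X8.00 Y20.00
G1 X0.00 Y20.00
G1 X0.00 Y0.00
; layer 2
G0 Z8.00
G0 X0.00 Y0.00
G1 X8.00 Y0.00
G1 X8.00 Y20.00
G1 X0.00 Y20.00
G1 X0.00 Y0.00
; layer 3
G0 Z12.00
G0 X0.00 Y0.00
G1 X8.00 Y0.00
G1 X8.00 Y20.00
G1 X0.00 Y20.00
G1 X0.00 Y0.00
; layer 4
G0 Z16.00
G0 X0.00 Y0.00
G1 X8.00 Y0.00
G1 X8.00 Y20.00
G1 X0.00 Y20.00
G1 X0.00 Y0.00
M2 ; end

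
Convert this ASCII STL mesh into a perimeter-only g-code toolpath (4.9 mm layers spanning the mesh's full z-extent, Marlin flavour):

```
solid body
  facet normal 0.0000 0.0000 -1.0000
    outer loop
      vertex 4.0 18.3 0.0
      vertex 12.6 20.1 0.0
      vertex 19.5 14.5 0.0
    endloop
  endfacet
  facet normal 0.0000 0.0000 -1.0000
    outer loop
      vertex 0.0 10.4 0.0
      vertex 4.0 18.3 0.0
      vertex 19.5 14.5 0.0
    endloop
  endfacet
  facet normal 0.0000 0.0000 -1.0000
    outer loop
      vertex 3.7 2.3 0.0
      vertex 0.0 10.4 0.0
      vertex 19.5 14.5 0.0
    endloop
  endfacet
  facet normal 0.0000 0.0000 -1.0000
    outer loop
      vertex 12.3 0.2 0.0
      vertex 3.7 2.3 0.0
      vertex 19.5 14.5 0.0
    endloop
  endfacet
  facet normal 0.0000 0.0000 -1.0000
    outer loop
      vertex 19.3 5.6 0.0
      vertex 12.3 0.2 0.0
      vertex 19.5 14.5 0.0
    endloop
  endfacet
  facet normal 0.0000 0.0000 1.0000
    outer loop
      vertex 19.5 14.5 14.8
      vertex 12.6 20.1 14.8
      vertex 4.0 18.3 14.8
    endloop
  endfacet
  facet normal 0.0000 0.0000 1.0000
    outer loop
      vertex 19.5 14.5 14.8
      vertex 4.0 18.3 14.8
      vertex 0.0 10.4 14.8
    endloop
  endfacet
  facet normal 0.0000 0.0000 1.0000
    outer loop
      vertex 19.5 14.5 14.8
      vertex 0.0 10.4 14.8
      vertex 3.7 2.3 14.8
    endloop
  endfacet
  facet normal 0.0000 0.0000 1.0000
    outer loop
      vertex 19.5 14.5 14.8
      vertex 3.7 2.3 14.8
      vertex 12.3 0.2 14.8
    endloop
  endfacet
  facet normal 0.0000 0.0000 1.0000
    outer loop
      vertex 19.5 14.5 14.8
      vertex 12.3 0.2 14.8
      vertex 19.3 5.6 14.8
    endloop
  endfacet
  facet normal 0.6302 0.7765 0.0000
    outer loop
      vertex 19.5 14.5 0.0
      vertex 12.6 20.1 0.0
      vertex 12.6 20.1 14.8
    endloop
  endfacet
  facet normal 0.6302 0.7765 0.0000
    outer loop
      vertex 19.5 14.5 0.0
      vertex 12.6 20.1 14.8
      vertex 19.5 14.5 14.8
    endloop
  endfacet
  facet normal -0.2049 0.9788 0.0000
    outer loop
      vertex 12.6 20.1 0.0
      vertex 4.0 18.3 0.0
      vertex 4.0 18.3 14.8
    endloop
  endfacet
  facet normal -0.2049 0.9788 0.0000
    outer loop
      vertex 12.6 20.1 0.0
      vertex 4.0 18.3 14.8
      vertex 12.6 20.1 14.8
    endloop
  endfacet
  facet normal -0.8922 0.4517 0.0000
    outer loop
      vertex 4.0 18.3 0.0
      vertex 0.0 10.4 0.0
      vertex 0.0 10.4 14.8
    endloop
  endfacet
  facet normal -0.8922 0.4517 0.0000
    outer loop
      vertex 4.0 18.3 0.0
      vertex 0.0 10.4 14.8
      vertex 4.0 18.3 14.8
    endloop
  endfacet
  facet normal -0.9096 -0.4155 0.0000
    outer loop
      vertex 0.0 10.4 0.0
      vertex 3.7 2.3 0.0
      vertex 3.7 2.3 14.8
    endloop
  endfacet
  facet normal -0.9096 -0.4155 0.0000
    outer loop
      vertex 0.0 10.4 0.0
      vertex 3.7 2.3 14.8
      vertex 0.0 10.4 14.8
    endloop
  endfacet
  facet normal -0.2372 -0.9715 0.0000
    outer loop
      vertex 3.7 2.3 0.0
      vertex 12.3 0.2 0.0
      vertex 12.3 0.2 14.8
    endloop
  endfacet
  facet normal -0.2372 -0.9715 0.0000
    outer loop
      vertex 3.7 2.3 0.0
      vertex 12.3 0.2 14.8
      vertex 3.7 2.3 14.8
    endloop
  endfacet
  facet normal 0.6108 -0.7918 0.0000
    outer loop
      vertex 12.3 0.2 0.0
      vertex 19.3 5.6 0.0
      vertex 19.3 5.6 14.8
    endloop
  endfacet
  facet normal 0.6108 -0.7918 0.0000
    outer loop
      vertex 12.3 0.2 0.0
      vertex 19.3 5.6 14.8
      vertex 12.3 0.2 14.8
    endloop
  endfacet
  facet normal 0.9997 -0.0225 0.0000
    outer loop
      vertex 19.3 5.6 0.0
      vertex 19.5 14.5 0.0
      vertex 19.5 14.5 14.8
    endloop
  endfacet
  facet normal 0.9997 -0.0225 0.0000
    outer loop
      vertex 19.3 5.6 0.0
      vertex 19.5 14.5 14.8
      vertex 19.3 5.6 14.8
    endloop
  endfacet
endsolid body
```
; perimeter-only toolpath
G21 ; units = mm
G90 ; absolute positioning
G28 ; home
; layer 1
G0 Z4.9
G0 X19.5 Y14.5
G1 X12.6 Y20.1
G1 X4.0 Y18.3
G1 X0.0 Y10.4
G1 X3.7 Y2.3
G1 X12.3 Y0.2
G1 X19.3 Y5.6
G1 X19.5 Y14.5
; layer 2
G0 Z9.9
G0 X19.5 Y14.5
G1 X12.6 Y20.1
G1 X4.0 Y18.3
G1 X0.0 Y10.4
G1 X3.7 Y2.3
G1 X12.3 Y0.2
G1 X19.3 Y5.6
G1 X19.5 Y14.5
; layer 3
G0 Z14.8
G0 X19.5 Y14.5
G1 X12.6 Y20.1
G1 X4.0 Y18.3
G1 X0.0 Y10.4
G1 X3.7 Y2.3
G1 X12.3 Y0.2
G1 X19.3 Y5.6
G1 X19.5 Y14.5
M2 ; end

The solid is a regular 7-sided prism (a cylinder approximated with 7 flat sides), circumscribed radius ≈ 10.2 mm, height ≈ 14.8 mm. Slicing at Δz = 4.9 mm — 3 equal slices spanning the solid's height, so layer i sits at z = i·h/3 — gives 3 non-empty perimeters. Each is a 7-segment closed polygon; G0 lifts to the layer z and rapids to the start vertex, then G1 traces the edges.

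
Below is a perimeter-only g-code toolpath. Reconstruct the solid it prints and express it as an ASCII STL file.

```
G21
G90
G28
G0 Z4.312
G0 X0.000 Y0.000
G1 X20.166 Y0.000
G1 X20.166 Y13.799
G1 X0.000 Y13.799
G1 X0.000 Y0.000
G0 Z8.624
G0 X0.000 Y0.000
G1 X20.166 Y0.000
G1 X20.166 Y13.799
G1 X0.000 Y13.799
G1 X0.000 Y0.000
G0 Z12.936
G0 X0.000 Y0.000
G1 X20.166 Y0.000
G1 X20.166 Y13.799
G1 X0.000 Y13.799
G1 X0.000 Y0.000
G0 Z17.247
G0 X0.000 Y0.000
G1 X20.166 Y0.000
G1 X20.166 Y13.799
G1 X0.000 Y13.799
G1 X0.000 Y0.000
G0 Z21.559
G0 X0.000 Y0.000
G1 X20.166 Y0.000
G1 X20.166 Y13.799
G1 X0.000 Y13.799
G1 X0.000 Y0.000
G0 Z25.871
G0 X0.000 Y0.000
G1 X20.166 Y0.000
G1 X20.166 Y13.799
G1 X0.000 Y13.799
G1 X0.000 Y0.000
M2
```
solid part
  facet normal 0.0000 0.0000 -1.0000
    outer loop
      vertex 20.166 13.799 0.000
      vertex 20.166 0.000 0.000
      vertex 0.000 0.000 0.000
    endloop
  endfacet
  facet normal 0.0000 0.0000 -1.0000
    outer loop
      vertex 0.000 13.799 0.000
      vertex 20.166 13.799 0.000
      vertex 0.000 0.000 0.000
    endloop
  endfacet
  facet normal 0.0000 0.0000 1.0000
    outer loop
      vertex 0.000 0.000 25.871
      vertex 20.166 0.000 25.871
      vertex 20.166 13.799 25.871
    endloop
  endfacet
  facet normal 0.0000 0.0000 1.0000
    outer loop
      vertex 0.000 0.000 25.871
      vertex 20.166 13.799 25.871
      vertex 0.000 13.799 25.871
    endloop
  endfacet
  facet normal 0.0000 -1.0000 0.0000
    outer loop
      vertex 0.000 0.000 0.000
      vertex 20.166 0.000 0.000
      vertex 20.166 0.000 25.871
    endloop
  endfacet
  facet normal 0.0000 -1.0000 0.0000
    outer loop
      vertex 0.000 0.000 0.000
      vertex 20.166 0.000 25.871
      vertex 0.000 0.000 25.871
    endloop
  endfacet
  facet normal 0.0000 1.0000 0.0000
    outer loop
      vertex 20.166 13.799 25.871
      vertex 20.166 13.799 0.000
      vertex 0.000 13.799 0.000
    endloop
  endfacet
  facet normal 0.0000 1.0000 0.0000
    outer loop
      vertex 0.000 13.799 25.871
      vertex 20.166 13.799 25.871
      vertex 0.000 13.799 0.000
    endloop
  endfacet
  facet normal -1.0000 0.0000 0.0000
    outer loop
      vertex 0.000 13.799 25.871
      vertex 0.000 13.799 0.000
      vertex 0.000 0.000 0.000
    endloop
  endfacet
  facet normal -1.0000 0.0000 0.0000
    outer loop
      vertex 0.000 0.000 25.871
      vertex 0.000 13.799 25.871
      vertex 0.000 0.000 0.000
    endloop
  endfacet
  facet normal 1.0000 0.0000 0.0000
    outer loop
      vertex 20.166 0.000 0.000
      vertex 20.166 13.799 0.000
      vertex 20.166 13.799 25.871
    endloop
  endfacet
  facet normal 1.0000 0.0000 0.0000
    outer loop
      vertex 20.166 0.000 0.000
      vertex 20.166 13.799 25.871
      vertex 20.166 0.000 25.871
    endloop
  endfacet
endsolid part

The G0 Z moves step by Δz≈4.312 mm. Every layer's G1 loop is the same polygon, so the solid is a straight extrusion of it from z=0 to z≈25.9. Closing with flat bottom and top caps and triangulating gives 12 facets — a rectangular box, roughly 20.2 × 13.8 mm footprint and 25.9 mm tall.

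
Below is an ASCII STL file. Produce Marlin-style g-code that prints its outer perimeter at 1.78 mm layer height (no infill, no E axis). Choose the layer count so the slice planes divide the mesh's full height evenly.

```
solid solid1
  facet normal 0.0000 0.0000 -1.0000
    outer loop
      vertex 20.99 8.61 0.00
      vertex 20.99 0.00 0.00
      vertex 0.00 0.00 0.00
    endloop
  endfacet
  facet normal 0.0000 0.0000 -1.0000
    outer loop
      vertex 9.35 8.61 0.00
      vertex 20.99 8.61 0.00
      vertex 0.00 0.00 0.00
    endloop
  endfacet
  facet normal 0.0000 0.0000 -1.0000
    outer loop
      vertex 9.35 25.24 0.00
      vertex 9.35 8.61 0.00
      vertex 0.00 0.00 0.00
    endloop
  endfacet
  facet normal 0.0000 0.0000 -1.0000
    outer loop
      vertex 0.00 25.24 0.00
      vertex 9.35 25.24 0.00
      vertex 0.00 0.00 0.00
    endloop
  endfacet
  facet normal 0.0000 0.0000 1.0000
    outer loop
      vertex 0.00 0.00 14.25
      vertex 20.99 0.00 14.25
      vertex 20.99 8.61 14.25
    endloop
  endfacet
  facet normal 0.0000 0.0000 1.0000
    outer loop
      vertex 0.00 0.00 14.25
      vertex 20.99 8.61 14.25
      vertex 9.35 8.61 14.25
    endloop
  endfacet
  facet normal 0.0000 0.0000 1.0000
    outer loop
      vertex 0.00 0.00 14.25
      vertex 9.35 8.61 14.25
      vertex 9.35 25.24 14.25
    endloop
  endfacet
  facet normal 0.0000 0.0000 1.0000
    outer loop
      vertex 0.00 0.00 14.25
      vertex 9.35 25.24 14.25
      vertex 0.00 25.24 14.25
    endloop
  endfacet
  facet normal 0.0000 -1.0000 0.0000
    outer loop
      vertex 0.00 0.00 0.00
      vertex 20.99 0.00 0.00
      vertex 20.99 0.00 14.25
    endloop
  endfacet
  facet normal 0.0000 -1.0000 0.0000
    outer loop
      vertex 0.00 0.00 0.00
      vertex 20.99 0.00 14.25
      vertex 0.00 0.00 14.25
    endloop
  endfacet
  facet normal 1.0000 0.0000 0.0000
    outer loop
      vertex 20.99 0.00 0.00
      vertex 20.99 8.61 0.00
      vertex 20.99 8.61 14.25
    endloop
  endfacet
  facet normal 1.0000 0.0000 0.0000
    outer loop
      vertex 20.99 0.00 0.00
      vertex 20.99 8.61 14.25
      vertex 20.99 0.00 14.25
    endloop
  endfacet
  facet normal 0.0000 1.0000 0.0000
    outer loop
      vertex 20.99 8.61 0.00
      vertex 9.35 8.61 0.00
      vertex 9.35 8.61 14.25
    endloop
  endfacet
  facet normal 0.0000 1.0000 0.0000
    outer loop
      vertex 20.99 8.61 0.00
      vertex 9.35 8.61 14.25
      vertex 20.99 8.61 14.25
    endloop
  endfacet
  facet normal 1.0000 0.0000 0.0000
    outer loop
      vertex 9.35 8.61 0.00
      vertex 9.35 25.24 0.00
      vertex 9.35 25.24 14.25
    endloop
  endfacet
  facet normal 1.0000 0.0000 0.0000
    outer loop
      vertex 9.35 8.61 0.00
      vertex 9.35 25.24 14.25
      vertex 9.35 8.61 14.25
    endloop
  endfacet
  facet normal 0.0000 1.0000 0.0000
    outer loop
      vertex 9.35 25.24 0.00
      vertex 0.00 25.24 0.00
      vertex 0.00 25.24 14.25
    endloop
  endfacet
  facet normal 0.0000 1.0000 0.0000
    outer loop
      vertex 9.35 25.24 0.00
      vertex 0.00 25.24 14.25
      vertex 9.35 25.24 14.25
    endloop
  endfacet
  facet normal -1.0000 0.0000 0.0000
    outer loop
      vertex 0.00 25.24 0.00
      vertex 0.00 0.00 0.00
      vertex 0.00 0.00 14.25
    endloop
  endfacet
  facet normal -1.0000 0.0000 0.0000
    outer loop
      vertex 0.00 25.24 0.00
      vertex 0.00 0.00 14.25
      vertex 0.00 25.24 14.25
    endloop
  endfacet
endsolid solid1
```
; perimeter-only toolpath
G21 ; units = mm
G90 ; absolute positioning
G28 ; home
; layer 1
G0 Z1.78
G0 X0.00 Y0.00
G1 X20.99 Y0.00
G1 X20.99 Y8.61
G1 X9.35 Y8.61
G1 X9.35 Y25.24
G1 X0.00 Y25.24
G1 X0.00 Y0.00
; layer 2
G0 Z3.56
G0 X0.00 Y0.00
G1 X20.99 Y0.00
G1 X20.99 Y8.61
G1 X9.35 Y8.61
G1 X9.35 Y25.24
G1 X0.00 Y25.24
G1 X0.00 Y0.00
; layer 3
G0 Z5.34
G0 X0.00 Y0.00
G1 X20.99 Y0.00
G1 X20.99 Y8.61
G1 X9.35 Y8.61
G1 X9.35 Y25.24
G1 X0.00 Y25.24
G1 X0.00 Y0.00
; layer 4
G0 Z7.12
G0 X0.00 Y0.00
G1 X20.99 Y0.00
G1 X20.99 Y8.61
G1 X9.35 Y8.61
G1 X9.35 Y25.24
G1 X0.00 Y25.24
G1 X0.00 Y0.00
; layer 5
G0 Z8.91
G0 X0.00 Y0.00
G1 X20.99 Y0.00
G1 X20.99 Y8.61
G1 X9.35 Y8.61
G1 X9.35 Y25.24
G1 X0.00 Y25.24
G1 X0.00 Y0.00
; layer 6
G0 Z10.69
G0 X0.00 Y0.00
G1 X20.99 Y0.00
G1 X20.99 Y8.61
G1 X9.35 Y8.61
G1 X9.35 Y25.24
G1 X0.00 Y25.24
G1 X0.00 Y0.00
; layer 7
G0 Z12.47
G0 X0.00 Y0.00
G1 X20.99 Y0.00
G1 X20.99 Y8.61
G1 X9.35 Y8.61
G1 X9.35 Y25.24
G1 X0.00 Y25.24
G1 X0.00 Y0.00
; layer 8
G0 Z14.25
G0 X0.00 Y0.00
G1 X20.99 Y0.00
G1 X20.99 Y8.61
G1 X9.35 Y8.61
G1 X9.35 Y25.24
G1 X0.00 Y25.24
G1 X0.00 Y0.00
M2 ; end

The solid is an L-shaped prism: outer 21 × 25.2 mm, arm thicknesses ≈ 8.61 mm (horizontal) and 9.35 mm (vertical), extruded 14.2 mm in z. Slicing at Δz = 1.78 mm — 8 equal slices spanning the solid's height, so layer i sits at z = i·h/8 — gives 8 non-empty perimeters. Each is a 6-segment closed polygon; G0 lifts to the layer z and rapids to the start vertex, then G1 traces the edges.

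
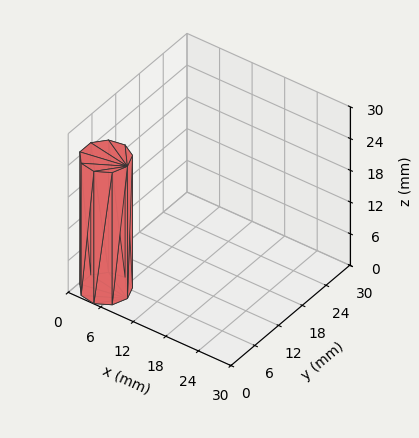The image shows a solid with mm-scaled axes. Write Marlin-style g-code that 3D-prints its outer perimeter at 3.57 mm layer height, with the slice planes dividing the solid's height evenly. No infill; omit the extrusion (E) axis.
Reading the render: the shape is a regular 9-sided prism (a cylinder approximated with 9 flat sides), circumscribed radius ≈ 4 mm, height ≈ 25 mm (dimensions read to the nearest mm from the axis ticks). For the g-code, the solid's height is divided into equal slices at the stated Δz and each level perimeter traced with G1 moves after a G0 lift.

; perimeter-only toolpath
G21 ; units = mm
G90 ; absolute positioning
G28 ; home
; layer 1
G0 Z3.57
G0 X8.00 Y4.00
G1 X7.06 Y6.57
G1 X4.69 Y7.94
G1 X2.00 Y7.46
G1 X0.24 Y5.37
G1 X0.24 Y2.63
G1 X2.00 Y0.54
G1 X4.69 Y0.06
G1 X7.06 Y1.43
G1 X8.00 Y4.00
; layer 2
G0 Z7.14
G0 X8.00 Y4.00
G1 X7.06 Y6.57
G1 X4.69 Y7.94
G1 X2.00 Y7.46
G1 X0.24 Y5.37
G1 X0.24 Y2.63
G1 X2.00 Y0.54
G1 X4.69 Y0.06
G1 X7.06 Y1.43
G1 X8.00 Y4.00
; layer 3
G0 Z10.71
G0 X8.00 Y4.00
G1 X7.06 Y6.57
G1 X4.69 Y7.94
G1 X2.00 Y7.46
G1 X0.24 Y5.37
G1 X0.24 Y2.63
G1 X2.00 Y0.54
G1 X4.69 Y0.06
G1 X7.06 Y1.43
G1 X8.00 Y4.00
; layer 4
G0 Z14.29
G0 X8.00 Y4.00
G1 X7.06 Y6.57
G1 X4.69 Y7.94
G1 X2.00 Y7.46
G1 X0.24 Y5.37
G1 X0.24 Y2.63
G1 X2.00 Y0.54
G1 X4.69 Y0.06
G1 X7.06 Y1.43
G1 X8.00 Y4.00
; layer 5
G0 Z17.86
G0 X8.00 Y4.00
G1 X7.06 Y6.57
G1 X4.69 Y7.94
G1 X2.00 Y7.46
G1 X0.24 Y5.37
G1 X0.24 Y2.63
G1 X2.00 Y0.54
G1 X4.69 Y0.06
G1 X7.06 Y1.43
G1 X8.00 Y4.00
; layer 6
G0 Z21.43
G0 X8.00 Y4.00
G1 X7.06 Y6.57
G1 X4.69 Y7.94
G1 X2.00 Y7.46
G1 X0.24 Y5.37
G1 X0.24 Y2.63
G1 X2.00 Y0.54
G1 X4.69 Y0.06
G1 X7.06 Y1.43
G1 X8.00 Y4.00
; layer 7
G0 Z25.00
G0 X8.00 Y4.00
G1 X7.06 Y6.57
G1 X4.69 Y7.94
G1 X2.00 Y7.46
G1 X0.24 Y5.37
G1 X0.24 Y2.63
G1 X2.00 Y0.54
G1 X4.69 Y0.06
G1 X7.06 Y1.43
G1 X8.00 Y4.00
M2 ; end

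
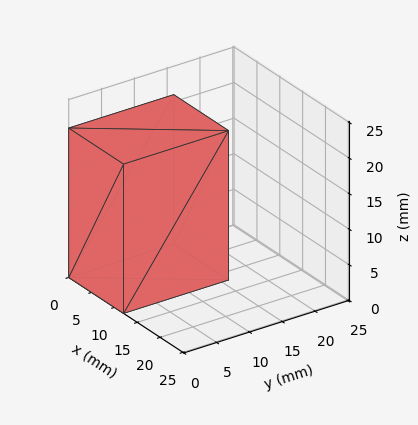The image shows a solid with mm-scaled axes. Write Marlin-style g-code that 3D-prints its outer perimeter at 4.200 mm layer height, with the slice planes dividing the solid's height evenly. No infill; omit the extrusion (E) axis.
Reading the render: the shape is a rectangular box, roughly 12 × 16 mm footprint and 21 mm tall (dimensions read to the nearest mm from the axis ticks). For the g-code, the solid's height is divided into equal slices at the stated Δz and each level perimeter traced with G1 moves after a G0 lift.

; perimeter-only toolpath
G21 ; units = mm
G90 ; absolute positioning
G28 ; home
; layer 1
G0 Z4.200
G0 X0.000 Y0.000
G1 X12.000 Y0.000
G1 X12.000 Y16.000
G1 X0.000 Y16.000
G1 X0.000 Y0.000
; layer 2
G0 Z8.400
G0 X0.000 Y0.000
G1 X12.000 Y0.000
G1 X12.000 Y16.000
G1 X0.000 Y16.000
G1 X0.000 Y0.000
; layer 3
G0 Z12.600
G0 X0.000 Y0.000
G1 X12.000 Y0.000
G1 X12.000 Y16.000
G1 X0.000 Y16.000
G1 X0.000 Y0.000
; layer 4
G0 Z16.800
G0 X0.000 Y0.000
G1 X12.000 Y0.000
G1 X12.000 Y16.000
G1 X0.000 Y16.000
G1 X0.000 Y0.000
; layer 5
G0 Z21.000
G0 X0.000 Y0.000
G1 X12.000 Y0.000
G1 X12.000 Y16.000
G1 X0.000 Y16.000
G1 X0.000 Y0.000
M2 ; end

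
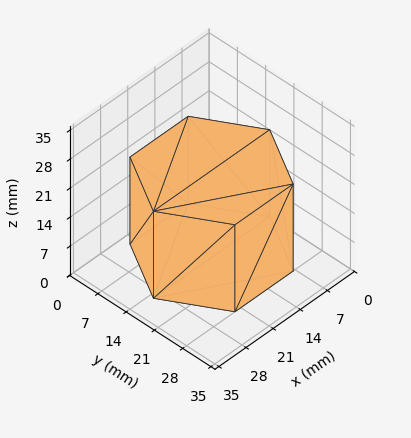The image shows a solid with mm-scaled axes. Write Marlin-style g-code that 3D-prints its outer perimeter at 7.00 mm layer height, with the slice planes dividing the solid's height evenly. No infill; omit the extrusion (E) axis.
Reading the render: the shape is a regular 6-sided prism (a cylinder approximated with 6 flat sides), circumscribed radius ≈ 15 mm, height ≈ 21 mm (dimensions read to the nearest mm from the axis ticks). For the g-code, the solid's height is divided into equal slices at the stated Δz and each level perimeter traced with G1 moves after a G0 lift.

; perimeter-only toolpath
G21 ; units = mm
G90 ; absolute positioning
G28 ; home
; layer 1
G0 Z7.00
G0 X30.00 Y15.00
G1 X22.50 Y27.99
G1 X7.50 Y27.99
G1 X0.00 Y15.00
G1 X7.50 Y2.01
G1 X22.50 Y2.01
G1 X30.00 Y15.00
; layer 2
G0 Z14.00
G0 X30.00 Y15.00
G1 X22.50 Y27.99
G1 X7.50 Y27.99
G1 X0.00 Y15.00
G1 X7.50 Y2.01
G1 X22.50 Y2.01
G1 X30.00 Y15.00
; layer 3
G0 Z21.00
G0 X30.00 Y15.00
G1 X22.50 Y27.99
G1 X7.50 Y27.99
G1 X0.00 Y15.00
G1 X7.50 Y2.01
G1 X22.50 Y2.01
G1 X30.00 Y15.00
M2 ; end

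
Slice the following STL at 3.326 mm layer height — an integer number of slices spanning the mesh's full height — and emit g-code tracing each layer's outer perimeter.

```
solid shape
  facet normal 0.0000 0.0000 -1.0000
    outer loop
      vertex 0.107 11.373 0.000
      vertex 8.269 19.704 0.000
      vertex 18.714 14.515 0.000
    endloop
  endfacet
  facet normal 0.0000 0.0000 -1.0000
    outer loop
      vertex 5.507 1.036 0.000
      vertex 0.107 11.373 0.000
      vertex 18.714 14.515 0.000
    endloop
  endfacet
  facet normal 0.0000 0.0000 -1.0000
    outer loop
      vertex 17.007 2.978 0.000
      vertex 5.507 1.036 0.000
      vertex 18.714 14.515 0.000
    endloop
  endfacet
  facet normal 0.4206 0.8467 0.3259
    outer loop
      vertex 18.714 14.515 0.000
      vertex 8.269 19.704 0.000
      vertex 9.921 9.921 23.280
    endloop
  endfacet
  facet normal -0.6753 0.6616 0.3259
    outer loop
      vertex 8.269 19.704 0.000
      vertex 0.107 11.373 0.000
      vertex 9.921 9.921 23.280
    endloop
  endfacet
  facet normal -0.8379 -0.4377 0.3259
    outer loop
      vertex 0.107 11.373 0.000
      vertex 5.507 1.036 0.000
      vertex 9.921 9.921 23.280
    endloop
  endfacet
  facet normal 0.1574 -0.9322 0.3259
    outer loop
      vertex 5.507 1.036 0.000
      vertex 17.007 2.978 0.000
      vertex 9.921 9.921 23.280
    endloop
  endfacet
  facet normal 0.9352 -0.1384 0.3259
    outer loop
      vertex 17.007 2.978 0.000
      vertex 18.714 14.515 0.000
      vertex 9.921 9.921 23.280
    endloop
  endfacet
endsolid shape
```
; perimeter-only toolpath
G21 ; units = mm
G90 ; absolute positioning
G28 ; home
; layer 1
G0 Z3.326
G0 X17.458 Y13.859
G1 X8.505 Y18.306
G1 X1.509 Y11.166
G1 X6.138 Y2.305
G1 X15.995 Y3.970
G1 X17.458 Y13.859
; layer 2
G0 Z6.651
G0 X16.202 Y13.202
G1 X8.741 Y16.909
G1 X2.911 Y10.958
G1 X6.768 Y3.575
G1 X14.982 Y4.962
G1 X16.202 Y13.202
; layer 3
G0 Z9.977
G0 X14.946 Y12.546
G1 X8.977 Y15.511
G1 X4.313 Y10.751
G1 X7.399 Y4.844
G1 X13.970 Y5.954
G1 X14.946 Y12.546
; layer 4
G0 Z13.303
G0 X13.689 Y11.890
G1 X9.213 Y14.114
G1 X5.715 Y10.543
G1 X8.029 Y6.113
G1 X12.958 Y6.945
G1 X13.689 Y11.890
; layer 5
G0 Z16.629
G0 X12.433 Y11.234
G1 X9.449 Y12.716
G1 X7.117 Y10.336
G1 X8.660 Y7.382
G1 X11.946 Y7.937
G1 X12.433 Y11.234
; layer 6
G0 Z19.954
G0 X11.177 Y10.577
G1 X9.685 Y11.319
G1 X8.519 Y10.128
G1 X9.290 Y8.652
G1 X10.933 Y8.929
G1 X11.177 Y10.577
M2 ; end

The solid is a regular 5-sided pyramid, base circumscribed radius ≈ 9.92 mm, apex at z ≈ 23.3 mm. Slicing at Δz = 3.326 mm — 7 equal slices spanning the solid's height, so layer i sits at z = i·h/7 — gives 6 non-empty perimeters. Each is a 5-segment closed polygon; G0 lifts to the layer z and rapids to the start vertex, then G1 traces the edges. The cross-section shrinks linearly with z (the slice at the apex is degenerate and omitted).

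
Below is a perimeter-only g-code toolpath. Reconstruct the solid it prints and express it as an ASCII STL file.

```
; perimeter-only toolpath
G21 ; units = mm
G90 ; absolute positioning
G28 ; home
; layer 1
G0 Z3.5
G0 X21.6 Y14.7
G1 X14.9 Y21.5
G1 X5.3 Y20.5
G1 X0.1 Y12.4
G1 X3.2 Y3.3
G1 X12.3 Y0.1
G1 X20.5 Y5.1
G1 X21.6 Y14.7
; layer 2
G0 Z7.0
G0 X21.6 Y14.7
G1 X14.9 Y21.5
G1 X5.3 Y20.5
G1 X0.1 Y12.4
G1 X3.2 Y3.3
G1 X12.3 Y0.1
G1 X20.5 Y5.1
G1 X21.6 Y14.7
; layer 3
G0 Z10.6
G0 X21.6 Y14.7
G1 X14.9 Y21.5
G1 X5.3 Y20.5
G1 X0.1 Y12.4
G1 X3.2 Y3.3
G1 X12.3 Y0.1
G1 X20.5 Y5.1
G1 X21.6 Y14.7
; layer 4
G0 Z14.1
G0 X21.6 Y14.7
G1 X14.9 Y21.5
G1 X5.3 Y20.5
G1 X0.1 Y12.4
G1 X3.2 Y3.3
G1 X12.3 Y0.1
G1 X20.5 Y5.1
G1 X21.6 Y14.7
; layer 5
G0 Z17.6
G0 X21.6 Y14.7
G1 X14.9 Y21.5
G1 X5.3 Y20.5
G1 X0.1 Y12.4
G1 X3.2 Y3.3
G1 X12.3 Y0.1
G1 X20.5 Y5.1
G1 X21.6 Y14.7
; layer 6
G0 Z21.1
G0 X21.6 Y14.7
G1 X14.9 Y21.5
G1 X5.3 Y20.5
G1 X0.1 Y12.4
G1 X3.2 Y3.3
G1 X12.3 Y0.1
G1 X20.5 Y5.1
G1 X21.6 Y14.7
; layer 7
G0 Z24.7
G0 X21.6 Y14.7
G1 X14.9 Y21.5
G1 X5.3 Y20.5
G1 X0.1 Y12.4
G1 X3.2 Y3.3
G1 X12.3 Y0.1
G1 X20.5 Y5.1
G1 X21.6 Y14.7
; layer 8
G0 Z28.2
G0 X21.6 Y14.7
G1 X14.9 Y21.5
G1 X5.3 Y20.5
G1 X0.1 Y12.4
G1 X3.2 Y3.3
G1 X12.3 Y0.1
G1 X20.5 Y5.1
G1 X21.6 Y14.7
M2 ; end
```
solid part
  facet normal 0.0000 0.0000 -1.0000
    outer loop
      vertex 5.3 20.5 0.0
      vertex 14.9 21.5 0.0
      vertex 21.6 14.7 0.0
    endloop
  endfacet
  facet normal 0.0000 0.0000 -1.0000
    outer loop
      vertex 0.1 12.4 0.0
      vertex 5.3 20.5 0.0
      vertex 21.6 14.7 0.0
    endloop
  endfacet
  facet normal 0.0000 0.0000 -1.0000
    outer loop
      vertex 3.2 3.3 0.0
      vertex 0.1 12.4 0.0
      vertex 21.6 14.7 0.0
    endloop
  endfacet
  facet normal 0.0000 0.0000 -1.0000
    outer loop
      vertex 12.3 0.1 0.0
      vertex 3.2 3.3 0.0
      vertex 21.6 14.7 0.0
    endloop
  endfacet
  facet normal 0.0000 0.0000 -1.0000
    outer loop
      vertex 20.5 5.1 0.0
      vertex 12.3 0.1 0.0
      vertex 21.6 14.7 0.0
    endloop
  endfacet
  facet normal 0.0000 0.0000 1.0000
    outer loop
      vertex 21.6 14.7 28.2
      vertex 14.9 21.5 28.2
      vertex 5.3 20.5 28.2
    endloop
  endfacet
  facet normal 0.0000 0.0000 1.0000
    outer loop
      vertex 21.6 14.7 28.2
      vertex 5.3 20.5 28.2
      vertex 0.1 12.4 28.2
    endloop
  endfacet
  facet normal 0.0000 0.0000 1.0000
    outer loop
      vertex 21.6 14.7 28.2
      vertex 0.1 12.4 28.2
      vertex 3.2 3.3 28.2
    endloop
  endfacet
  facet normal 0.0000 0.0000 1.0000
    outer loop
      vertex 21.6 14.7 28.2
      vertex 3.2 3.3 28.2
      vertex 12.3 0.1 28.2
    endloop
  endfacet
  facet normal 0.0000 0.0000 1.0000
    outer loop
      vertex 21.6 14.7 28.2
      vertex 12.3 0.1 28.2
      vertex 20.5 5.1 28.2
    endloop
  endfacet
  facet normal 0.7123 0.7018 0.0000
    outer loop
      vertex 21.6 14.7 0.0
      vertex 14.9 21.5 0.0
      vertex 14.9 21.5 28.2
    endloop
  endfacet
  facet normal 0.7123 0.7018 0.0000
    outer loop
      vertex 21.6 14.7 0.0
      vertex 14.9 21.5 28.2
      vertex 21.6 14.7 28.2
    endloop
  endfacet
  facet normal -0.1036 0.9946 0.0000
    outer loop
      vertex 14.9 21.5 0.0
      vertex 5.3 20.5 0.0
      vertex 5.3 20.5 28.2
    endloop
  endfacet
  facet normal -0.1036 0.9946 0.0000
    outer loop
      vertex 14.9 21.5 0.0
      vertex 5.3 20.5 28.2
      vertex 14.9 21.5 28.2
    endloop
  endfacet
  facet normal -0.8415 0.5402 0.0000
    outer loop
      vertex 5.3 20.5 0.0
      vertex 0.1 12.4 0.0
      vertex 0.1 12.4 28.2
    endloop
  endfacet
  facet normal -0.8415 0.5402 0.0000
    outer loop
      vertex 5.3 20.5 0.0
      vertex 0.1 12.4 28.2
      vertex 5.3 20.5 28.2
    endloop
  endfacet
  facet normal -0.9466 -0.3225 0.0000
    outer loop
      vertex 0.1 12.4 0.0
      vertex 3.2 3.3 0.0
      vertex 3.2 3.3 28.2
    endloop
  endfacet
  facet normal -0.9466 -0.3225 0.0000
    outer loop
      vertex 0.1 12.4 0.0
      vertex 3.2 3.3 28.2
      vertex 0.1 12.4 28.2
    endloop
  endfacet
  facet normal -0.3317 -0.9434 0.0000
    outer loop
      vertex 3.2 3.3 0.0
      vertex 12.3 0.1 0.0
      vertex 12.3 0.1 28.2
    endloop
  endfacet
  facet normal -0.3317 -0.9434 0.0000
    outer loop
      vertex 3.2 3.3 0.0
      vertex 12.3 0.1 28.2
      vertex 3.2 3.3 28.2
    endloop
  endfacet
  facet normal 0.5206 -0.8538 0.0000
    outer loop
      vertex 12.3 0.1 0.0
      vertex 20.5 5.1 0.0
      vertex 20.5 5.1 28.2
    endloop
  endfacet
  facet normal 0.5206 -0.8538 0.0000
    outer loop
      vertex 12.3 0.1 0.0
      vertex 20.5 5.1 28.2
      vertex 12.3 0.1 28.2
    endloop
  endfacet
  facet normal 0.9935 -0.1138 0.0000
    outer loop
      vertex 20.5 5.1 0.0
      vertex 21.6 14.7 0.0
      vertex 21.6 14.7 28.2
    endloop
  endfacet
  facet normal 0.9935 -0.1138 0.0000
    outer loop
      vertex 20.5 5.1 0.0
      vertex 21.6 14.7 28.2
      vertex 20.5 5.1 28.2
    endloop
  endfacet
endsolid part

The G0 Z moves step by Δz≈3.5 mm. Every layer's G1 loop is the same polygon, so the solid is a straight extrusion of it from z=0 to z≈28.2. Closing with flat bottom and top caps and triangulating gives 24 facets — a regular 7-sided prism (a cylinder approximated with 7 flat sides), circumscribed radius ≈ 11.1 mm, height ≈ 28.2 mm.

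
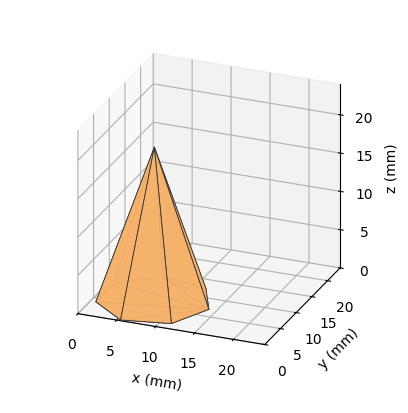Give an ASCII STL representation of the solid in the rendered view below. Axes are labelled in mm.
Reading the render: the shape is a regular 7-sided pyramid, base circumscribed radius ≈ 7 mm, apex at z ≈ 20 mm (dimensions read to the nearest mm from the axis ticks). For the STL, each face is triangulated and given an outward normal.

solid part
  facet normal 0.0000 0.0000 -1.0000
    outer loop
      vertex 5.4 13.8 0.0
      vertex 11.4 12.5 0.0
      vertex 14.0 7.0 0.0
    endloop
  endfacet
  facet normal 0.0000 0.0000 -1.0000
    outer loop
      vertex 0.7 10.0 0.0
      vertex 5.4 13.8 0.0
      vertex 14.0 7.0 0.0
    endloop
  endfacet
  facet normal 0.0000 0.0000 -1.0000
    outer loop
      vertex 0.7 4.0 0.0
      vertex 0.7 10.0 0.0
      vertex 14.0 7.0 0.0
    endloop
  endfacet
  facet normal 0.0000 0.0000 -1.0000
    outer loop
      vertex 5.4 0.2 0.0
      vertex 0.7 4.0 0.0
      vertex 14.0 7.0 0.0
    endloop
  endfacet
  facet normal 0.0000 0.0000 -1.0000
    outer loop
      vertex 11.4 1.5 0.0
      vertex 5.4 0.2 0.0
      vertex 14.0 7.0 0.0
    endloop
  endfacet
  facet normal 0.8620 0.4075 0.3017
    outer loop
      vertex 14.0 7.0 0.0
      vertex 11.4 12.5 0.0
      vertex 7.0 7.0 20.0
    endloop
  endfacet
  facet normal 0.2019 0.9321 0.3007
    outer loop
      vertex 11.4 12.5 0.0
      vertex 5.4 13.8 0.0
      vertex 7.0 7.0 20.0
    endloop
  endfacet
  facet normal -0.5997 0.7418 0.3002
    outer loop
      vertex 5.4 13.8 0.0
      vertex 0.7 10.0 0.0
      vertex 7.0 7.0 20.0
    endloop
  endfacet
  facet normal -0.9538 0.0000 0.3004
    outer loop
      vertex 0.7 10.0 0.0
      vertex 0.7 4.0 0.0
      vertex 7.0 7.0 20.0
    endloop
  endfacet
  facet normal -0.5997 -0.7418 0.3002
    outer loop
      vertex 0.7 4.0 0.0
      vertex 5.4 0.2 0.0
      vertex 7.0 7.0 20.0
    endloop
  endfacet
  facet normal 0.2019 -0.9321 0.3007
    outer loop
      vertex 5.4 0.2 0.0
      vertex 11.4 1.5 0.0
      vertex 7.0 7.0 20.0
    endloop
  endfacet
  facet normal 0.8620 -0.4075 0.3017
    outer loop
      vertex 11.4 1.5 0.0
      vertex 14.0 7.0 0.0
      vertex 7.0 7.0 20.0
    endloop
  endfacet
endsolid part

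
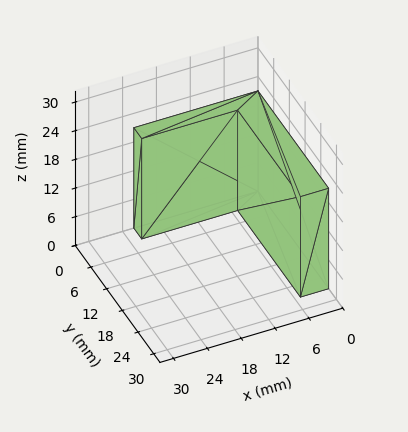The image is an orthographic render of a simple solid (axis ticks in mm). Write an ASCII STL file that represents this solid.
Reading the render: the shape is an L-shaped prism: outer 22 × 27 mm, arm thicknesses ≈ 3 mm (horizontal) and 5 mm (vertical), extruded 21 mm in z (dimensions read to the nearest mm from the axis ticks). For the STL, each face is triangulated and given an outward normal.

solid part
  facet normal 0.0000 0.0000 -1.0000
    outer loop
      vertex 22.00 3.00 0.00
      vertex 22.00 0.00 0.00
      vertex 0.00 0.00 0.00
    endloop
  endfacet
  facet normal 0.0000 0.0000 -1.0000
    outer loop
      vertex 5.00 3.00 0.00
      vertex 22.00 3.00 0.00
      vertex 0.00 0.00 0.00
    endloop
  endfacet
  facet normal 0.0000 0.0000 -1.0000
    outer loop
      vertex 5.00 27.00 0.00
      vertex 5.00 3.00 0.00
      vertex 0.00 0.00 0.00
    endloop
  endfacet
  facet normal 0.0000 0.0000 -1.0000
    outer loop
      vertex 0.00 27.00 0.00
      vertex 5.00 27.00 0.00
      vertex 0.00 0.00 0.00
    endloop
  endfacet
  facet normal 0.0000 0.0000 1.0000
    outer loop
      vertex 0.00 0.00 21.00
      vertex 22.00 0.00 21.00
      vertex 22.00 3.00 21.00
    endloop
  endfacet
  facet normal 0.0000 0.0000 1.0000
    outer loop
      vertex 0.00 0.00 21.00
      vertex 22.00 3.00 21.00
      vertex 5.00 3.00 21.00
    endloop
  endfacet
  facet normal 0.0000 0.0000 1.0000
    outer loop
      vertex 0.00 0.00 21.00
      vertex 5.00 3.00 21.00
      vertex 5.00 27.00 21.00
    endloop
  endfacet
  facet normal 0.0000 0.0000 1.0000
    outer loop
      vertex 0.00 0.00 21.00
      vertex 5.00 27.00 21.00
      vertex 0.00 27.00 21.00
    endloop
  endfacet
  facet normal 0.0000 -1.0000 0.0000
    outer loop
      vertex 0.00 0.00 0.00
      vertex 22.00 0.00 0.00
      vertex 22.00 0.00 21.00
    endloop
  endfacet
  facet normal 0.0000 -1.0000 0.0000
    outer loop
      vertex 0.00 0.00 0.00
      vertex 22.00 0.00 21.00
      vertex 0.00 0.00 21.00
    endloop
  endfacet
  facet normal 1.0000 0.0000 0.0000
    outer loop
      vertex 22.00 0.00 0.00
      vertex 22.00 3.00 0.00
      vertex 22.00 3.00 21.00
    endloop
  endfacet
  facet normal 1.0000 0.0000 0.0000
    outer loop
      vertex 22.00 0.00 0.00
      vertex 22.00 3.00 21.00
      vertex 22.00 0.00 21.00
    endloop
  endfacet
  facet normal 0.0000 1.0000 0.0000
    outer loop
      vertex 22.00 3.00 0.00
      vertex 5.00 3.00 0.00
      vertex 5.00 3.00 21.00
    endloop
  endfacet
  facet normal 0.0000 1.0000 0.0000
    outer loop
      vertex 22.00 3.00 0.00
      vertex 5.00 3.00 21.00
      vertex 22.00 3.00 21.00
    endloop
  endfacet
  facet normal 1.0000 0.0000 0.0000
    outer loop
      vertex 5.00 3.00 0.00
      vertex 5.00 27.00 0.00
      vertex 5.00 27.00 21.00
    endloop
  endfacet
  facet normal 1.0000 0.0000 0.0000
    outer loop
      vertex 5.00 3.00 0.00
      vertex 5.00 27.00 21.00
      vertex 5.00 3.00 21.00
    endloop
  endfacet
  facet normal 0.0000 1.0000 0.0000
    outer loop
      vertex 5.00 27.00 0.00
      vertex 0.00 27.00 0.00
      vertex 0.00 27.00 21.00
    endloop
  endfacet
  facet normal 0.0000 1.0000 0.0000
    outer loop
      vertex 5.00 27.00 0.00
      vertex 0.00 27.00 21.00
      vertex 5.00 27.00 21.00
    endloop
  endfacet
  facet normal -1.0000 0.0000 0.0000
    outer loop
      vertex 0.00 27.00 0.00
      vertex 0.00 0.00 0.00
      vertex 0.00 0.00 21.00
    endloop
  endfacet
  facet normal -1.0000 0.0000 0.0000
    outer loop
      vertex 0.00 27.00 0.00
      vertex 0.00 0.00 21.00
      vertex 0.00 27.00 21.00
    endloop
  endfacet
endsolid part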